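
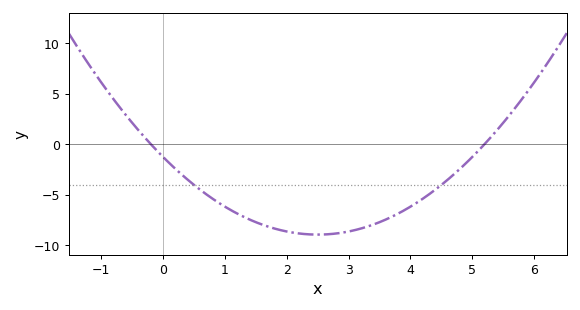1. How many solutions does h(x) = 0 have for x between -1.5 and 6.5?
2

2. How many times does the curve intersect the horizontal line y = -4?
2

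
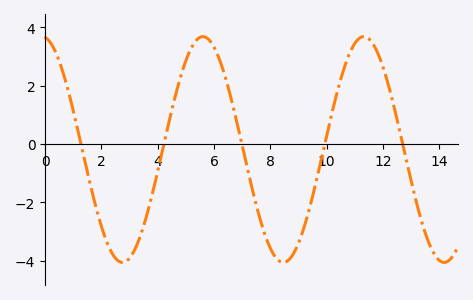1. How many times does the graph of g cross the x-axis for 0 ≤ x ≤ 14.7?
5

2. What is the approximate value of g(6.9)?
0.4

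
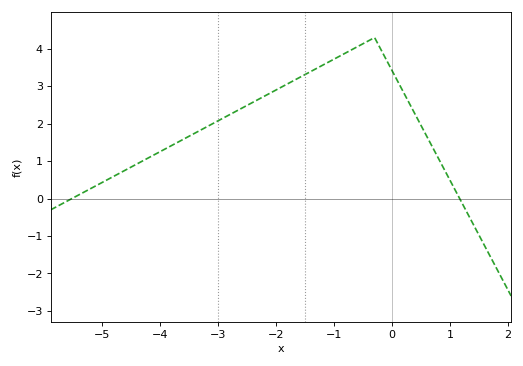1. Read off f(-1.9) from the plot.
2.98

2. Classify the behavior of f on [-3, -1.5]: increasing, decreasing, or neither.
increasing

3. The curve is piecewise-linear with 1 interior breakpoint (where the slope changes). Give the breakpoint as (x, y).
(-0.3, 4.3)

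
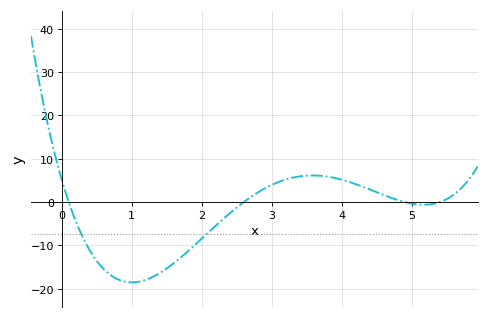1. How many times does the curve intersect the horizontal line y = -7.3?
2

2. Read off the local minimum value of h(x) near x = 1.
-19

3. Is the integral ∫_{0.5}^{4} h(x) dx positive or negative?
negative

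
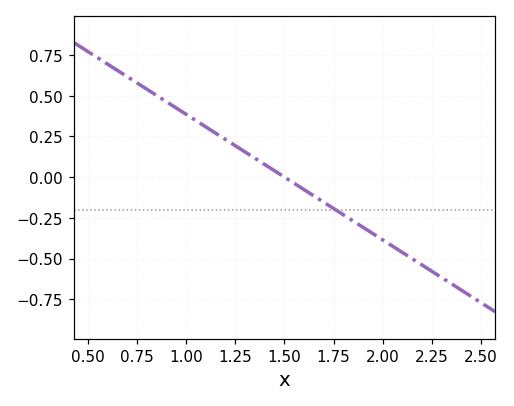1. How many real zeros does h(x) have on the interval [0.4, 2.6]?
1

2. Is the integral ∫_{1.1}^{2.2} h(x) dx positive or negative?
negative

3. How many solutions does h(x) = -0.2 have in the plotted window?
1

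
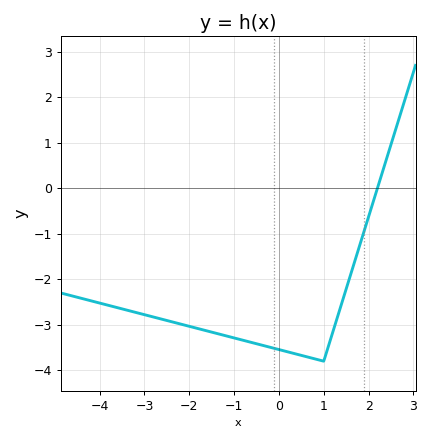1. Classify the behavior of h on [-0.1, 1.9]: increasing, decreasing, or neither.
neither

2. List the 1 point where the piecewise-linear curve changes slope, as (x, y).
(1, -3.8)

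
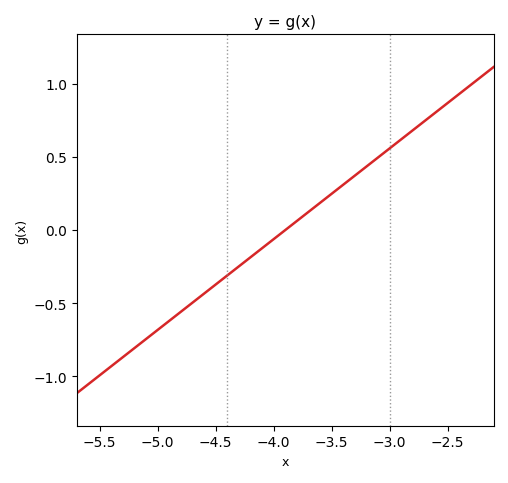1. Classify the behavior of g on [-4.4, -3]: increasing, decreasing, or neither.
increasing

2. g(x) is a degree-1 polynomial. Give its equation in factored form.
y = 0.62(x + 3.9)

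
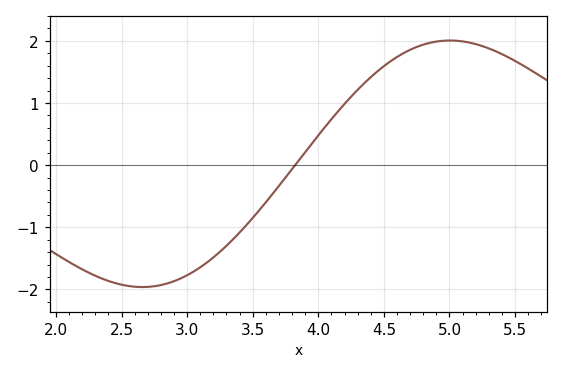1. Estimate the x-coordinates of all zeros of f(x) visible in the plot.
3.8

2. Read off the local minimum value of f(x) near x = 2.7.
-2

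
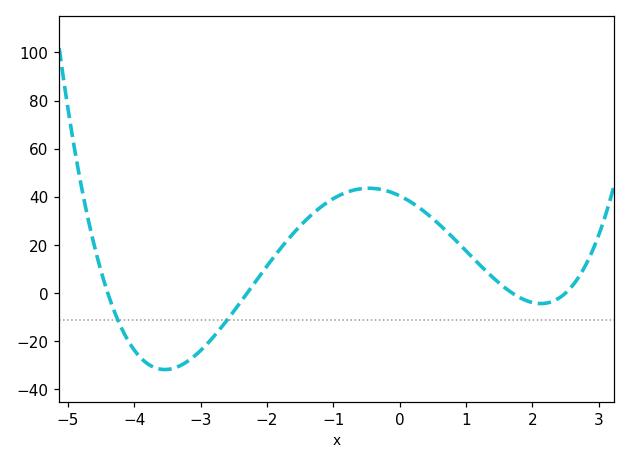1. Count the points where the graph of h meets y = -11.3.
2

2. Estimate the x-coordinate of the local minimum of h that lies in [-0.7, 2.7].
2.13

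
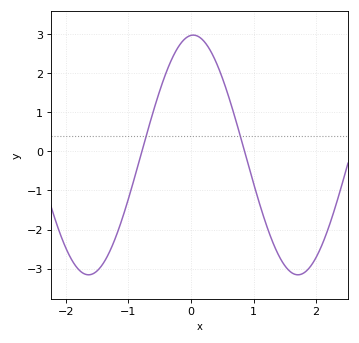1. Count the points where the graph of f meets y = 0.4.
2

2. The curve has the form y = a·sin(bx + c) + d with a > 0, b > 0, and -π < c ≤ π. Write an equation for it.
y = 3.07sin(1.88x + 1.5) - 0.09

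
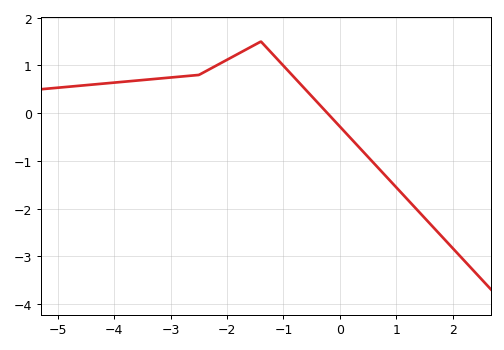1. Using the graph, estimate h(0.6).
-1.04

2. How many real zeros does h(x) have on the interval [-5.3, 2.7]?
1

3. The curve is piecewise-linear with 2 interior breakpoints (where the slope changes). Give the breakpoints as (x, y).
(-2.5, 0.8); (-1.4, 1.5)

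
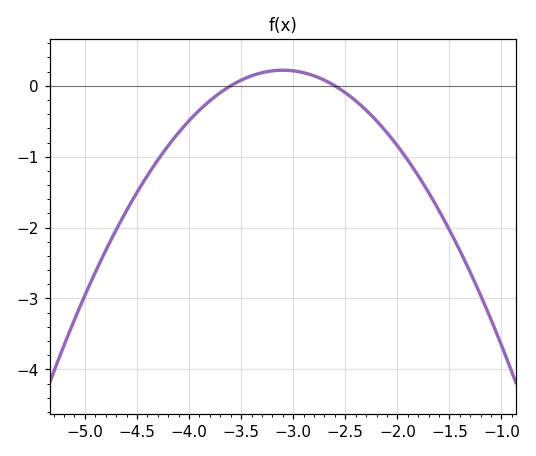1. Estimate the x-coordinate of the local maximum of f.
-3.1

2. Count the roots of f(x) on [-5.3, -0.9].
2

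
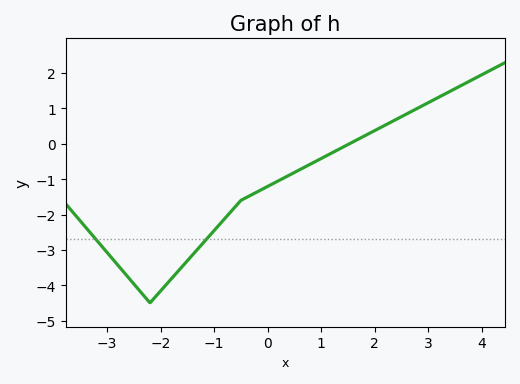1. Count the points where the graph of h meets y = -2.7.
2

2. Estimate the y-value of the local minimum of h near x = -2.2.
-4.5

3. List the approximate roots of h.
1.53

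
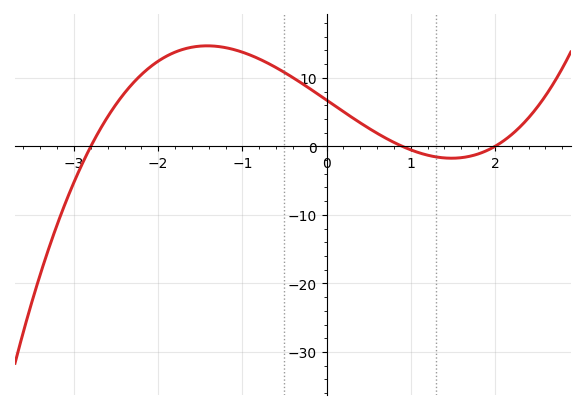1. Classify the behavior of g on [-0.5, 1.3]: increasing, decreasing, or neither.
decreasing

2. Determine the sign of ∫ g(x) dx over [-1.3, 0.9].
positive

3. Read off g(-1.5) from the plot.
15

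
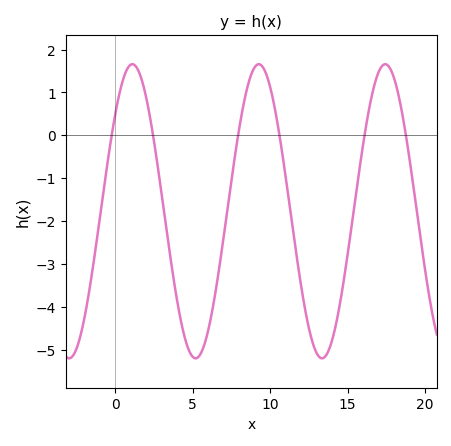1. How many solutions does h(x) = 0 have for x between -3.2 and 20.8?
6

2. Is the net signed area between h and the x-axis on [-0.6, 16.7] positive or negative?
negative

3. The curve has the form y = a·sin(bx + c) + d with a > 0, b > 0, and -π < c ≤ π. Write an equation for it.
y = 3.43sin(0.77x + 0.722) - 1.77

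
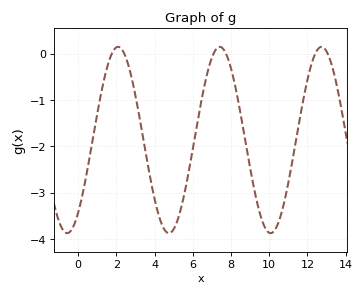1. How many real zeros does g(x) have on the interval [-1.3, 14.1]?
6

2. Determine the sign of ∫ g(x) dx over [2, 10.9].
negative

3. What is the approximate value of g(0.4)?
-2.7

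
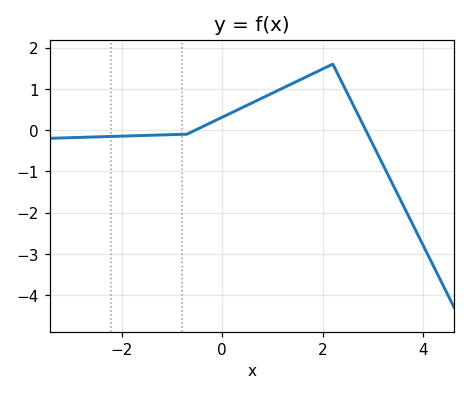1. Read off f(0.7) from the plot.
0.721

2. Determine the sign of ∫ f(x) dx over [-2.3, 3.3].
positive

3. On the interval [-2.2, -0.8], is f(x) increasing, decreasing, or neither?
increasing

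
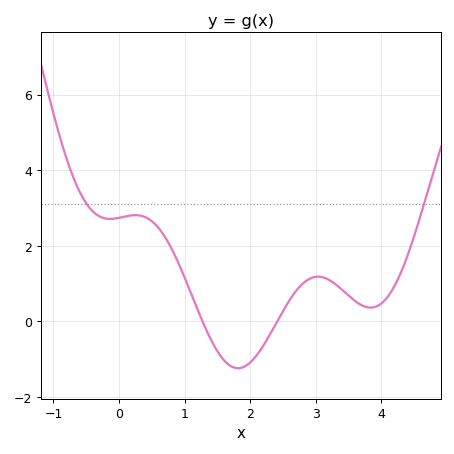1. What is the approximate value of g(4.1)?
0.651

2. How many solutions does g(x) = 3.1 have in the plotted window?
2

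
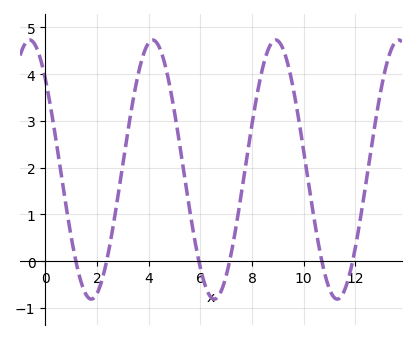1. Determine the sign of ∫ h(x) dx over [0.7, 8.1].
positive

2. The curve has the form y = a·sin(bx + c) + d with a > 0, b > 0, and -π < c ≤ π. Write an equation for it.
y = 2.77sin(1.32x + 2.36) + 1.96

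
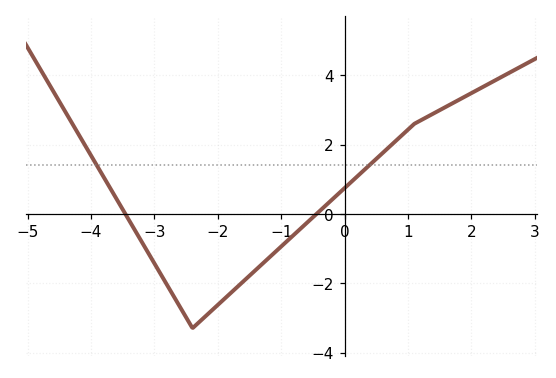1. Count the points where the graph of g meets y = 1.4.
2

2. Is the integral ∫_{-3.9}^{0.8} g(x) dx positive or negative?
negative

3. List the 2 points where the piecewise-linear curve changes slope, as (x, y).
(-2.4, -3.3); (1.1, 2.6)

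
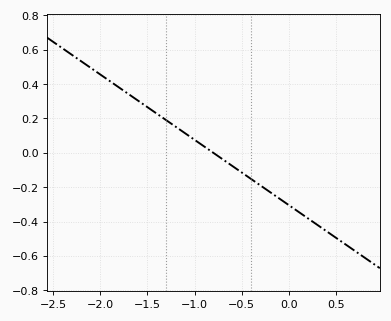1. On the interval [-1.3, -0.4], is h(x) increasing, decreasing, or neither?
decreasing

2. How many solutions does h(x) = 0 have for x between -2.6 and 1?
1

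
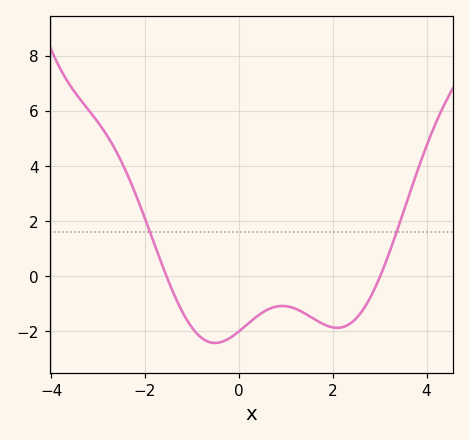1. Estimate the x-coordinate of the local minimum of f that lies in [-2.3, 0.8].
-0.509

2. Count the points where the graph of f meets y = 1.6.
2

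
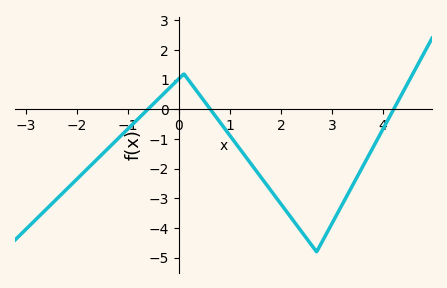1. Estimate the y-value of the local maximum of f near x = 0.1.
1.2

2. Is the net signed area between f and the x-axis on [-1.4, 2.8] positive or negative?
negative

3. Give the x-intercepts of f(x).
-0.6, 0.6, 4.2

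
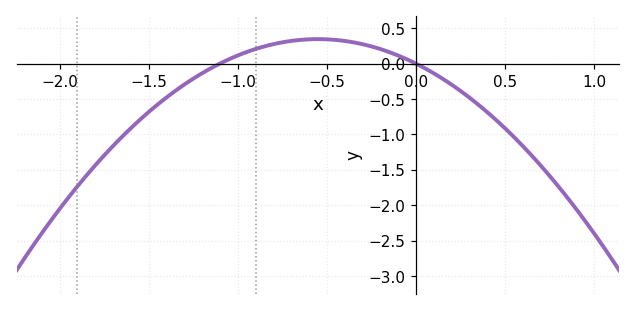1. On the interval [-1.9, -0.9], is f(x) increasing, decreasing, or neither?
increasing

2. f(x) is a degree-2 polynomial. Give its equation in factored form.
y = -1.14(x + 1.1)(x - 0)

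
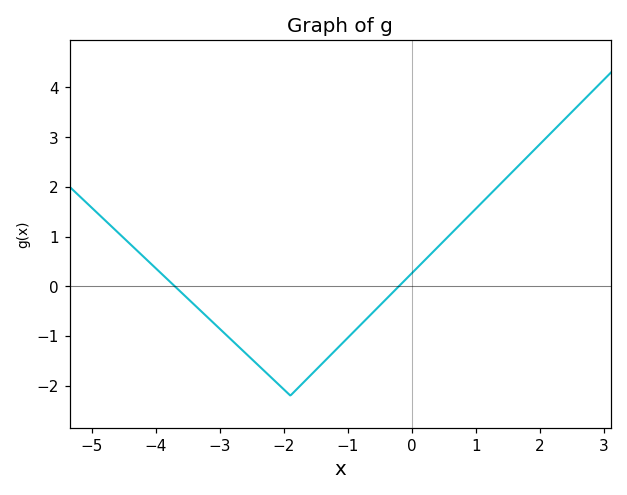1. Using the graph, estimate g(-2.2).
-1.8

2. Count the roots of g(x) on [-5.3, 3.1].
2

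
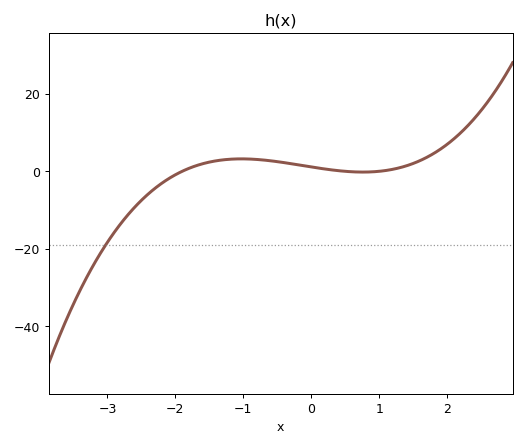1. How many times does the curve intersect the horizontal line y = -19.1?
1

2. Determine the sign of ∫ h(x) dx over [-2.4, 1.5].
positive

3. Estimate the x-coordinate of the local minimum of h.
0.763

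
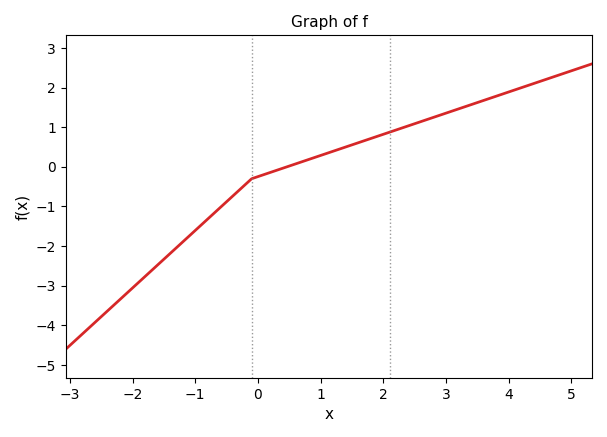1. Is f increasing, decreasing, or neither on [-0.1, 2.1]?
increasing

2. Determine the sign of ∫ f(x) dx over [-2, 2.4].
negative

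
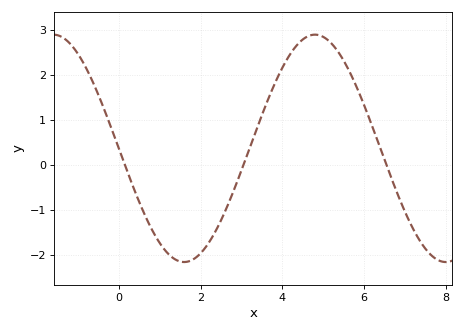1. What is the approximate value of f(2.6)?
-1.02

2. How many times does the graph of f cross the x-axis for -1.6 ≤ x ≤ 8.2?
3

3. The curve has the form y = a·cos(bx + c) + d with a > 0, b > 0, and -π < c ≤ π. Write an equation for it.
y = 2.52cos(0.98x + 1.58) + 0.37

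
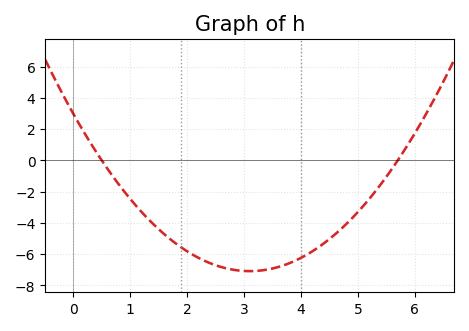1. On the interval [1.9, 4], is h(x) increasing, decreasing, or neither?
neither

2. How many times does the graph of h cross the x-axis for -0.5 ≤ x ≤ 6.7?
2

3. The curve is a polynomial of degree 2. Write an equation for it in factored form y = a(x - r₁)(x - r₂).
y = 1.05(x - 0.5)(x - 5.7)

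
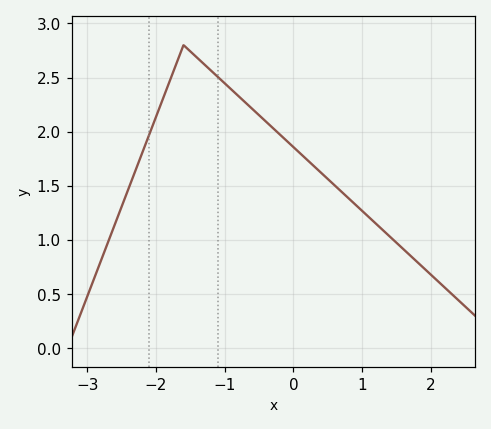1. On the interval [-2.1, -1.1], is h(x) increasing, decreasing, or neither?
neither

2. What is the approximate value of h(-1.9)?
2.3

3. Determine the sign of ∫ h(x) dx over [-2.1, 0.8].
positive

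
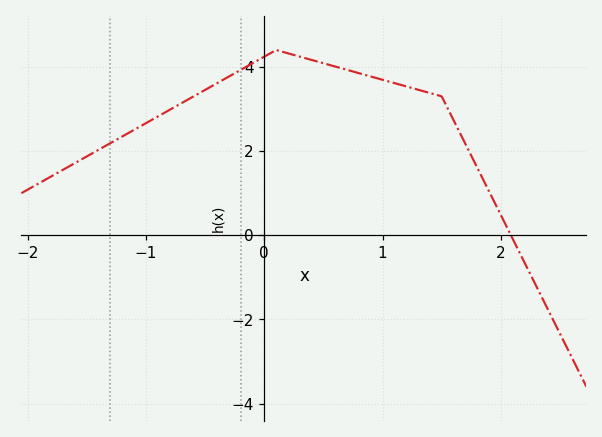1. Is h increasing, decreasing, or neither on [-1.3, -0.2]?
increasing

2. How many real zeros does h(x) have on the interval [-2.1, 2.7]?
1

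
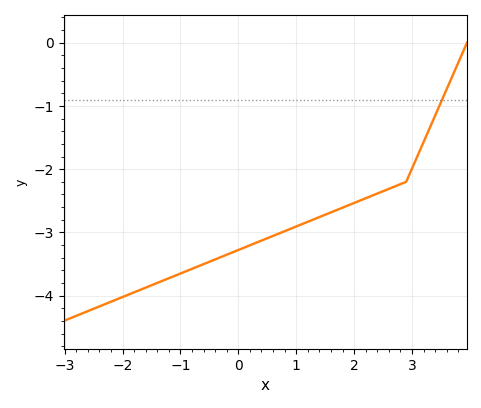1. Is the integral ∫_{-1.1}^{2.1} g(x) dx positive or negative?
negative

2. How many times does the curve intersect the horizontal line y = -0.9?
1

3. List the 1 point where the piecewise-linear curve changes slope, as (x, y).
(2.9, -2.2)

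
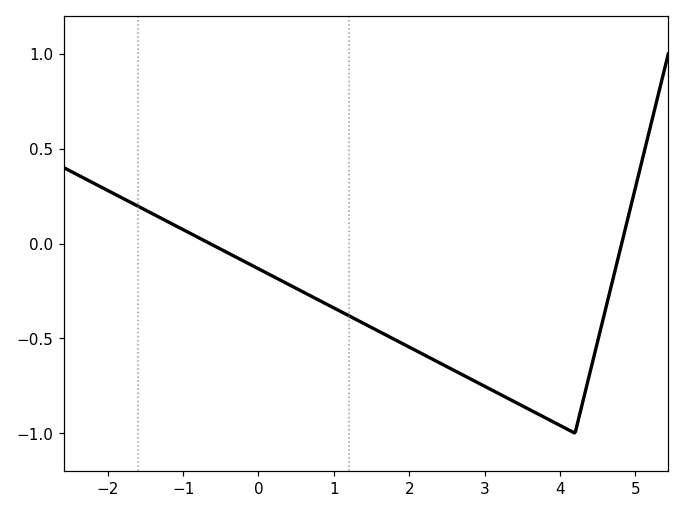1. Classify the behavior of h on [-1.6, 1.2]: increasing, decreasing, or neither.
decreasing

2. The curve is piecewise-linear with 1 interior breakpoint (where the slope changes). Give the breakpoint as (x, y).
(4.2, -1)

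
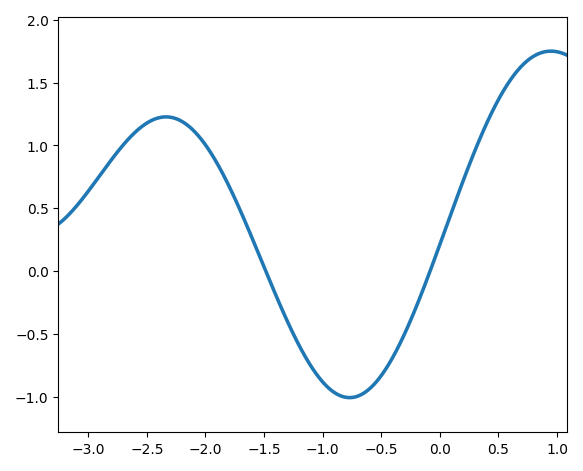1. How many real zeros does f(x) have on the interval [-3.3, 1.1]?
2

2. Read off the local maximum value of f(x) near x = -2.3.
1.25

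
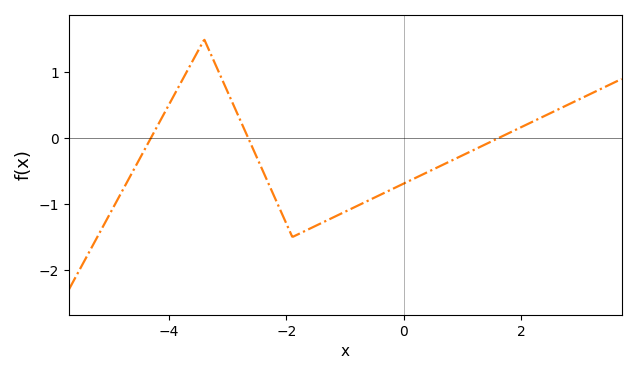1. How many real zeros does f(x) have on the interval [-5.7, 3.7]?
3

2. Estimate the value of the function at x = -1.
-1.11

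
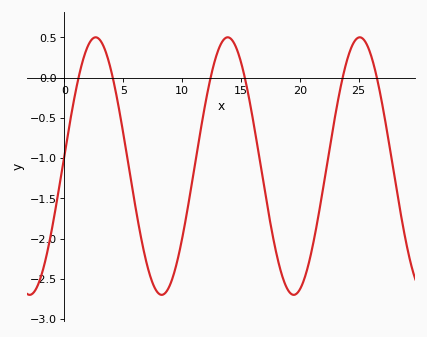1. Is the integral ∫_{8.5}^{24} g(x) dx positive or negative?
negative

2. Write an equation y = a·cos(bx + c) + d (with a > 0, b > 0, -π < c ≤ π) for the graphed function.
y = 1.6cos(0.56x - 1.49) - 1.1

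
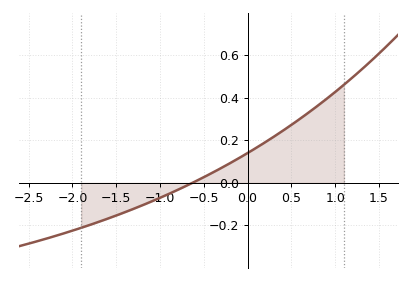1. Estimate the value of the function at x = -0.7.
-0.014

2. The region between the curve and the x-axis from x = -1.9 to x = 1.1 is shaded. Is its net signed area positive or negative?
positive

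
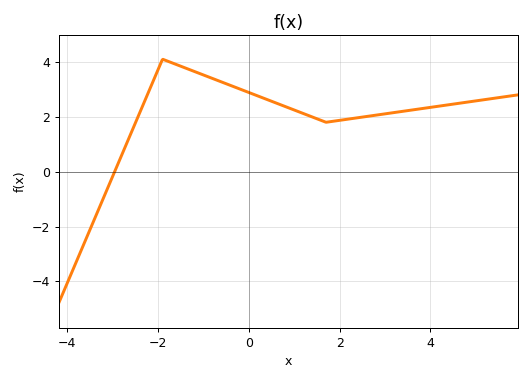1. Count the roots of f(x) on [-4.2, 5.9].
1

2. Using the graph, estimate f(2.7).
2.04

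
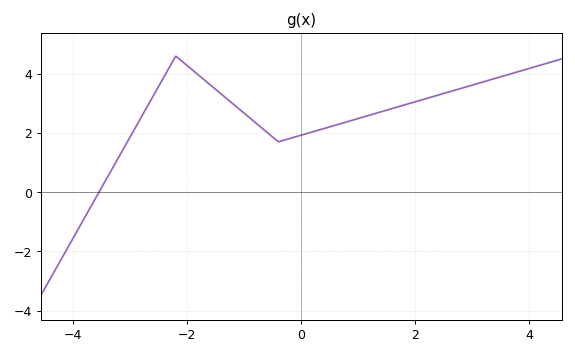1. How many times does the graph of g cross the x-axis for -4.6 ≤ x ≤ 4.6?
1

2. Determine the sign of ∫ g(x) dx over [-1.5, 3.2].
positive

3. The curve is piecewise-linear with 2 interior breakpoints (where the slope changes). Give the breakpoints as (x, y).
(-2.2, 4.6); (-0.4, 1.7)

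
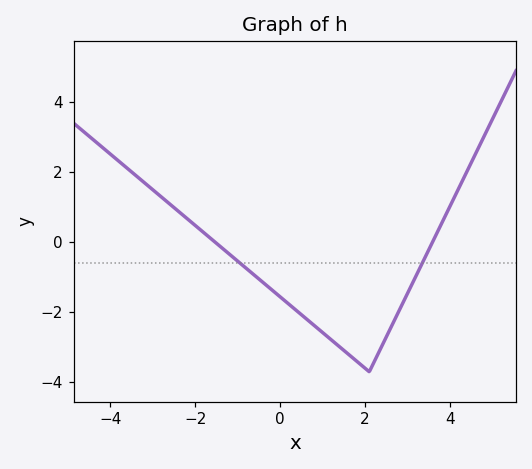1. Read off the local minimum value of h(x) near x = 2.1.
-3.6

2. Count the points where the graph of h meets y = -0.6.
2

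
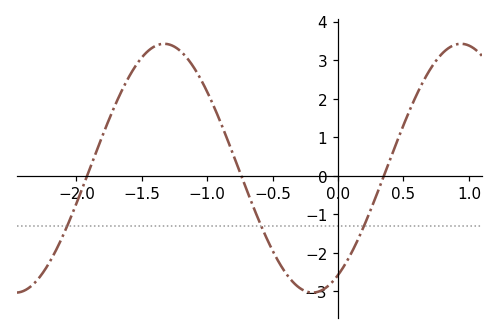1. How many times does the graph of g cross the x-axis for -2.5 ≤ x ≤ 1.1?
3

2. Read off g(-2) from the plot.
-0.719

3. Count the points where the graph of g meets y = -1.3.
3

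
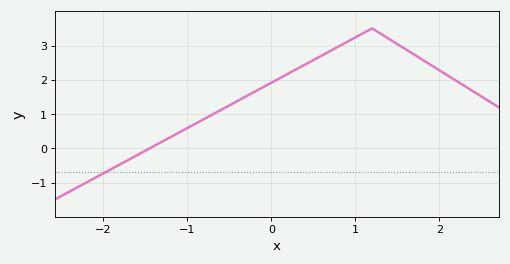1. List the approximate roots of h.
-1.45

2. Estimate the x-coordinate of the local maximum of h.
1.2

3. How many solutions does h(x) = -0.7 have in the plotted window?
1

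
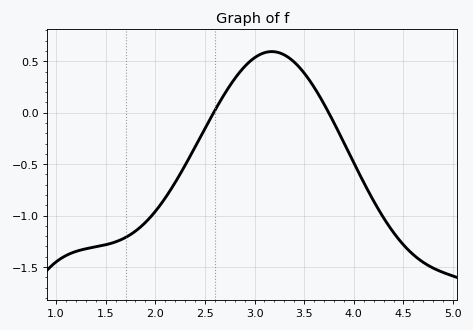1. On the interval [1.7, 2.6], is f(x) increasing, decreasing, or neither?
increasing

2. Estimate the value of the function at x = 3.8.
-0.1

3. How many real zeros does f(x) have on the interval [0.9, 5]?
2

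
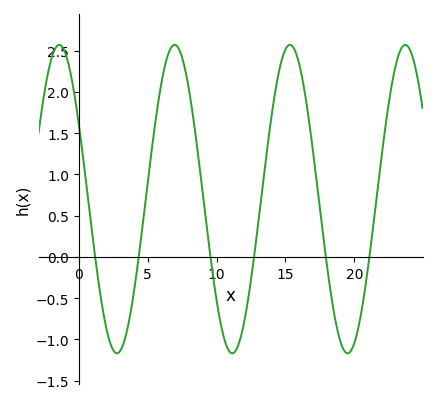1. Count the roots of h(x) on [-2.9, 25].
6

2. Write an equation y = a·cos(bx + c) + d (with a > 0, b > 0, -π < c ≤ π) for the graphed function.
y = 1.87cos(0.75x + 1.07) + 0.7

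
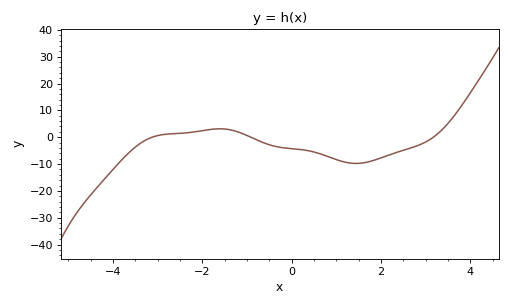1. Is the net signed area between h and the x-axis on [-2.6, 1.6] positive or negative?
negative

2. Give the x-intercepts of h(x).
-3.12, -0.915, 3.17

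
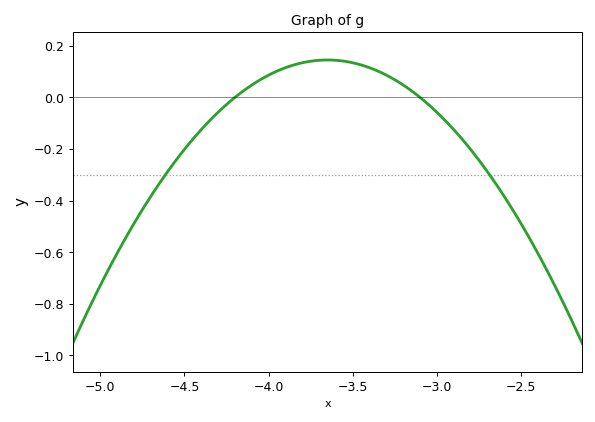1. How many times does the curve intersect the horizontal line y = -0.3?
2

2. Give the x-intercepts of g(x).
-4.2, -3.1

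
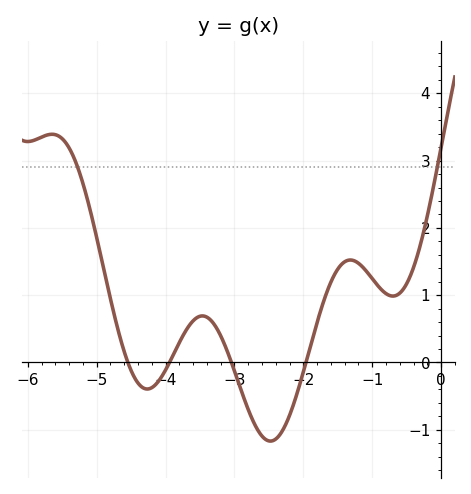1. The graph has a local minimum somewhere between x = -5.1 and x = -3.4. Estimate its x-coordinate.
-4.27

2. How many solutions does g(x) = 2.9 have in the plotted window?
2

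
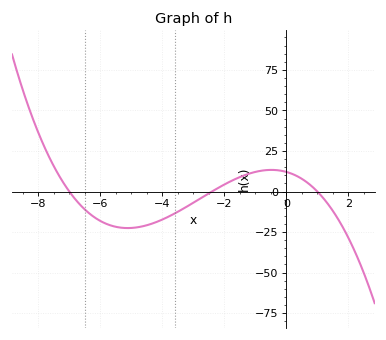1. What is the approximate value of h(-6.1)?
-18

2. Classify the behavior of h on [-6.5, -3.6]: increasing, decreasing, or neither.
neither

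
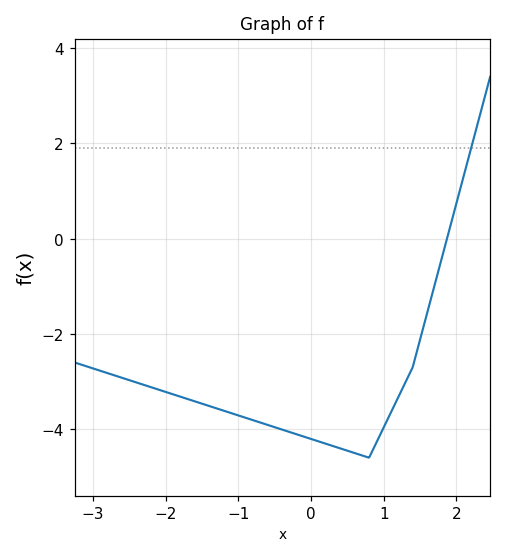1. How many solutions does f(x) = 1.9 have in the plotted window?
1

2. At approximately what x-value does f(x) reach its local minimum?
0.8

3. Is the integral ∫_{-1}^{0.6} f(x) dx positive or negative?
negative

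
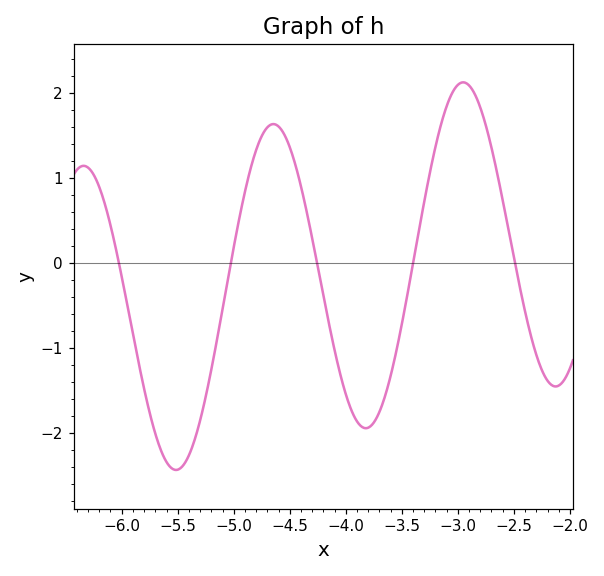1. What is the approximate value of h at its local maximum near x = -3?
2.1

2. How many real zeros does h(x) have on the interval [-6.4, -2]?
5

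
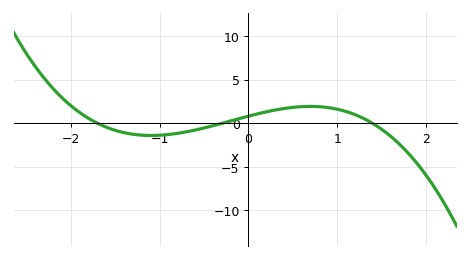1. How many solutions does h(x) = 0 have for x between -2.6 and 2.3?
3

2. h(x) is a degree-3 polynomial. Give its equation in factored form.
y = -1.16(x + 1.7)(x + 0.3)(x - 1.4)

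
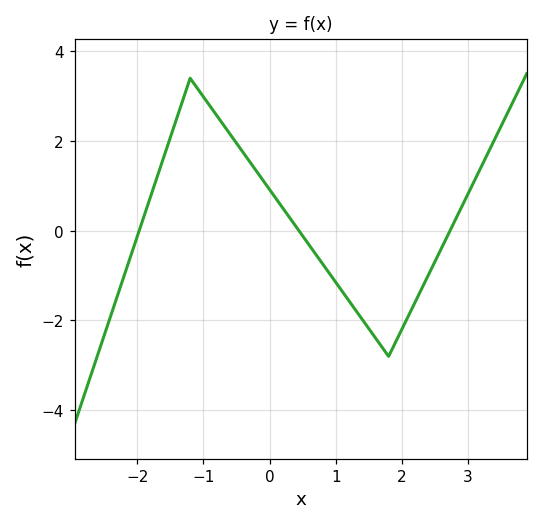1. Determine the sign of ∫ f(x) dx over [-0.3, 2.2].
negative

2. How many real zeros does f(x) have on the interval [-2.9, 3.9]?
3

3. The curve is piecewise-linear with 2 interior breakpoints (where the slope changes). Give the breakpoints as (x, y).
(-1.2, 3.4); (1.8, -2.8)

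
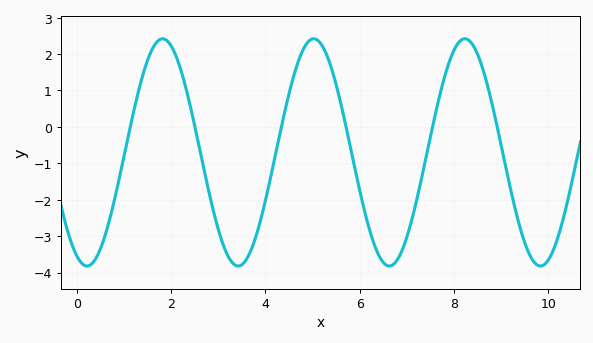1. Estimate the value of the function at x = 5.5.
1.18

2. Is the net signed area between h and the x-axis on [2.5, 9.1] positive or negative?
negative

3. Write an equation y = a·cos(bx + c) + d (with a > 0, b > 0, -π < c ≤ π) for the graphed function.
y = 3.12cos(1.96x + 2.71) - 0.7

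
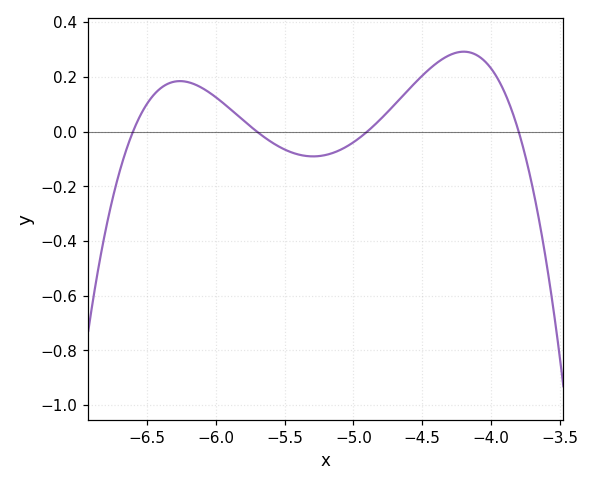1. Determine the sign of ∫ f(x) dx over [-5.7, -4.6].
negative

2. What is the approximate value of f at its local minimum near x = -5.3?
-0.09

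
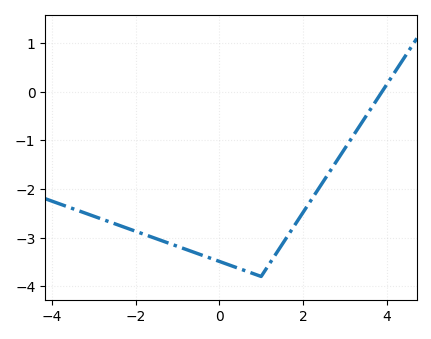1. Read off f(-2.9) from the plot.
-2.6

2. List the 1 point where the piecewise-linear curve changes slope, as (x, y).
(1, -3.8)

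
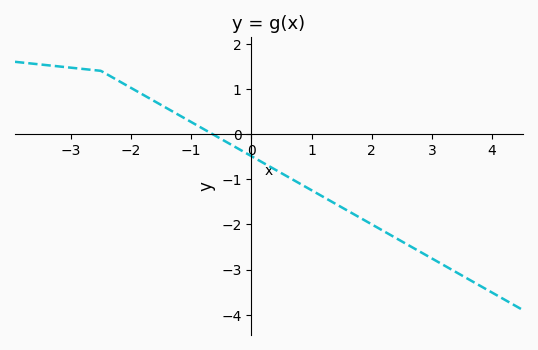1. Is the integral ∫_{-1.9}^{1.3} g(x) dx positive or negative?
negative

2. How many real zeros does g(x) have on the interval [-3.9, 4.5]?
1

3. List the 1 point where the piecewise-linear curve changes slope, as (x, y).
(-2.5, 1.4)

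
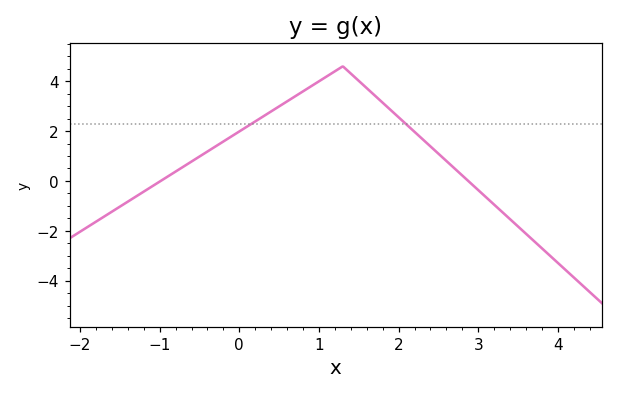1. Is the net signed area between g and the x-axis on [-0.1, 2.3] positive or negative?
positive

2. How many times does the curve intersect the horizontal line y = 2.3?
2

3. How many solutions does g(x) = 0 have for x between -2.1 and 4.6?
2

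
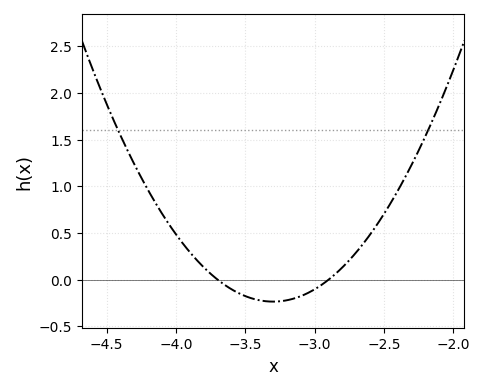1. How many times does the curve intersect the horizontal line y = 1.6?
2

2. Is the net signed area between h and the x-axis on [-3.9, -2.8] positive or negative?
negative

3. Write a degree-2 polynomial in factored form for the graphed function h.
y = 1.47(x + 3.7)(x + 2.9)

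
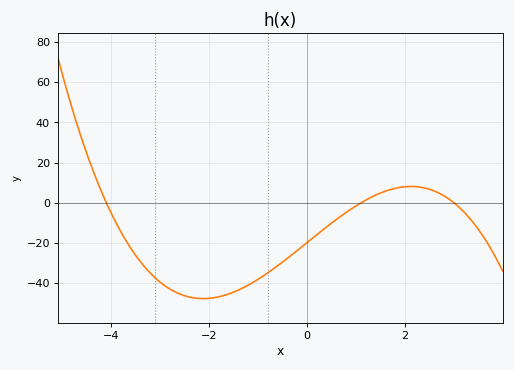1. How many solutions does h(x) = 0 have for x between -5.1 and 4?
3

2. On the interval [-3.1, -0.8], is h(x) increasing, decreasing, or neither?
neither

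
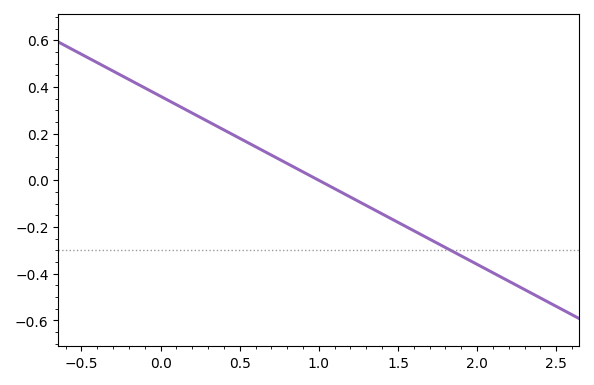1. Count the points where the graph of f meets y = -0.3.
1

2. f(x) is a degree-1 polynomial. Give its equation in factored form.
y = -0.36(x - 1)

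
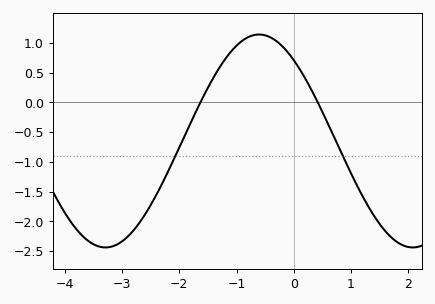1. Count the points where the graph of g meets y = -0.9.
2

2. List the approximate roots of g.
-1.6, 0.4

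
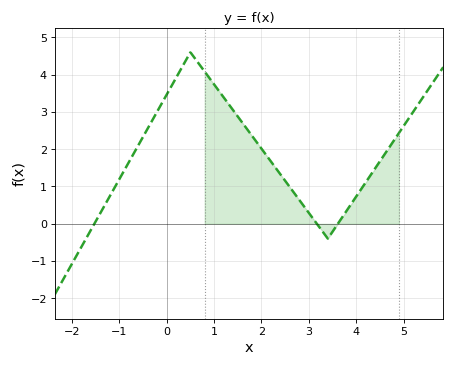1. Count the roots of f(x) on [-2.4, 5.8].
3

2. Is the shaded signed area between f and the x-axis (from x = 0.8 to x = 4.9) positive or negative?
positive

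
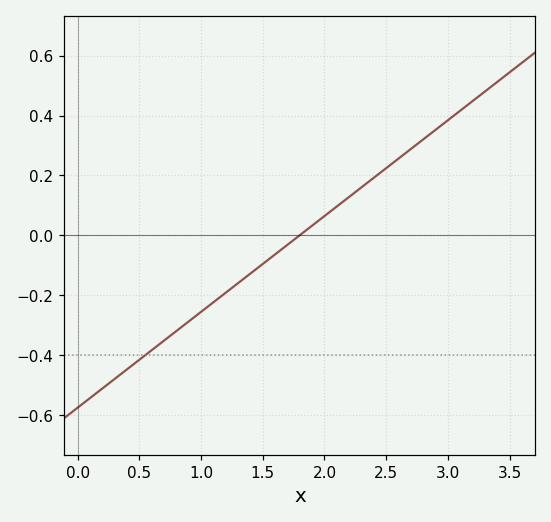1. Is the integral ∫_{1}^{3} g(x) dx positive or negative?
positive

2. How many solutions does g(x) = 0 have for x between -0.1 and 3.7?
1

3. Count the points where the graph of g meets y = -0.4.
1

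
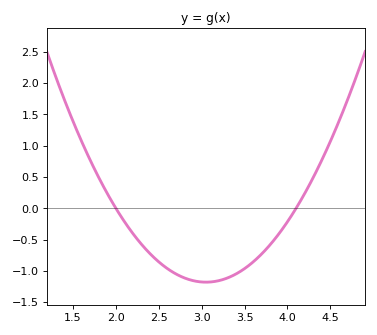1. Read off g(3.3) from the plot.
-1.1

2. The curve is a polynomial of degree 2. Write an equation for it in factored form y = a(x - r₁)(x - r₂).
y = 1.07(x - 2)(x - 4.1)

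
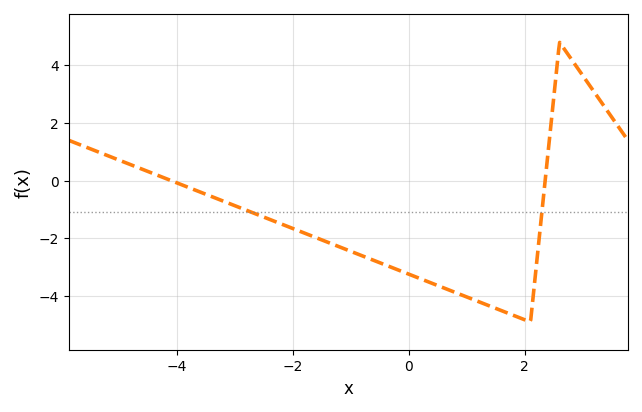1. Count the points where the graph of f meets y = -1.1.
2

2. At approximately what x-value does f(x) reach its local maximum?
2.6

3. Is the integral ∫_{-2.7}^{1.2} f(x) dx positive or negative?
negative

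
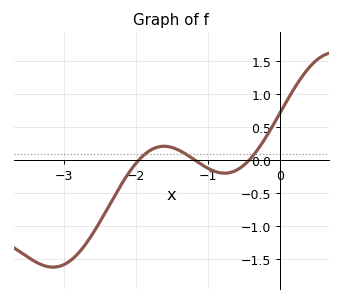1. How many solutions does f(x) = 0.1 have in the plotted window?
3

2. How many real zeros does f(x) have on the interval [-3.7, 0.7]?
3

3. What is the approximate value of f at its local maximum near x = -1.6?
0.211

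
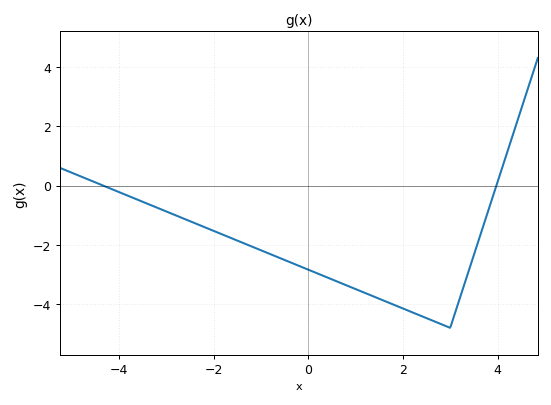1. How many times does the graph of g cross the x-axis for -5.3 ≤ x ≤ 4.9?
2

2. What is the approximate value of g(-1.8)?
-1.6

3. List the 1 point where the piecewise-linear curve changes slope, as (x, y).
(3, -4.8)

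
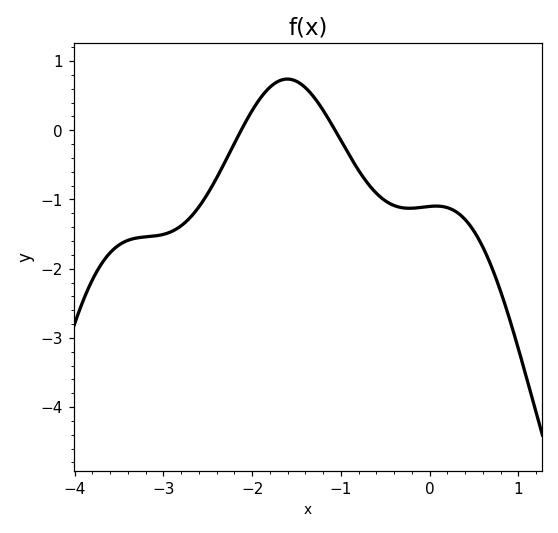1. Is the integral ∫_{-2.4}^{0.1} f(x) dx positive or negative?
negative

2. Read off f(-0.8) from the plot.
-0.6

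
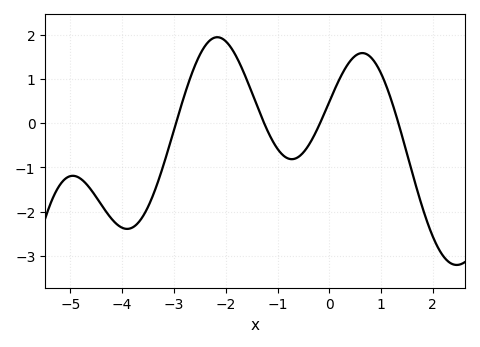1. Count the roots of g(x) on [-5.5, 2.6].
4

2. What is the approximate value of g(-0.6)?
-0.764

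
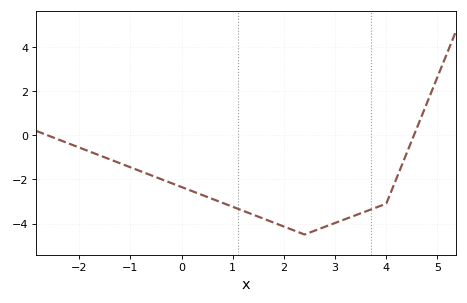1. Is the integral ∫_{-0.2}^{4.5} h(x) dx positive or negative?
negative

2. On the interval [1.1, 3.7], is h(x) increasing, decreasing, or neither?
neither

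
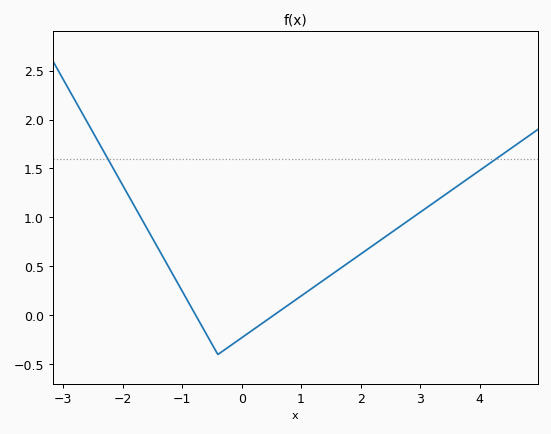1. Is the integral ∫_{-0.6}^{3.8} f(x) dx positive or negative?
positive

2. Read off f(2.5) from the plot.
0.839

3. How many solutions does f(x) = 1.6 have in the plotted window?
2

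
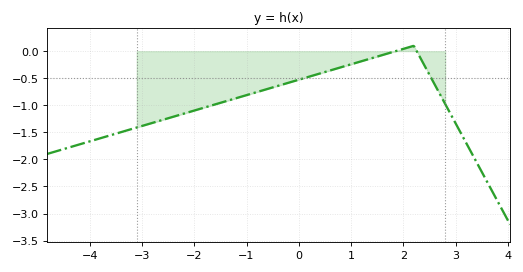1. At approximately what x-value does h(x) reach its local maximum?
2.2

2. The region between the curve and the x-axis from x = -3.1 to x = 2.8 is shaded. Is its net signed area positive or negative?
negative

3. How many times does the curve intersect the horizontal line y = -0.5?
2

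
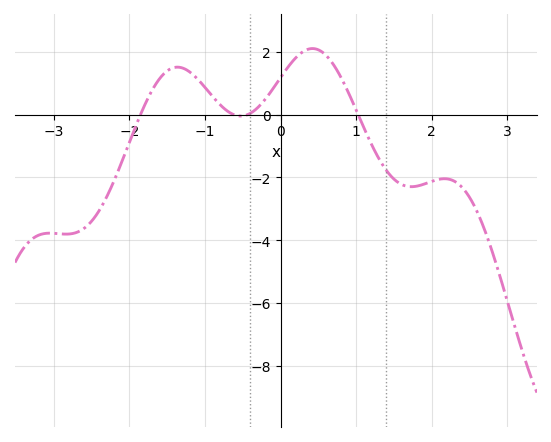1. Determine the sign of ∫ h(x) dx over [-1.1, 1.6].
positive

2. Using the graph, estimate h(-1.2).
1.36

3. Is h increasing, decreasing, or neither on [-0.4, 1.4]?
neither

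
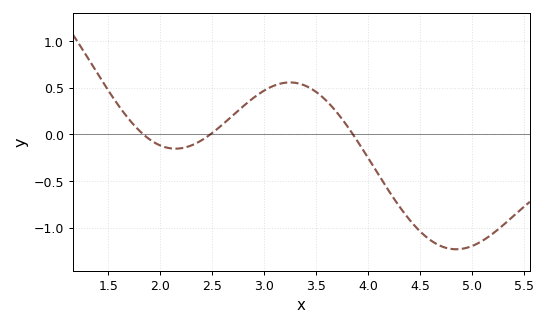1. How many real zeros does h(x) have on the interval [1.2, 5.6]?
3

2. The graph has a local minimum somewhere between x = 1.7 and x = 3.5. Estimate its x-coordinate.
2.15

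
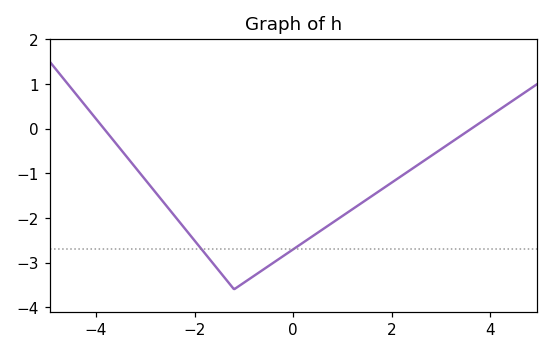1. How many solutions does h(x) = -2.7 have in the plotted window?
2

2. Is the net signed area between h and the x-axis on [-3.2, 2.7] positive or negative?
negative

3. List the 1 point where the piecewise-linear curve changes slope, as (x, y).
(-1.2, -3.6)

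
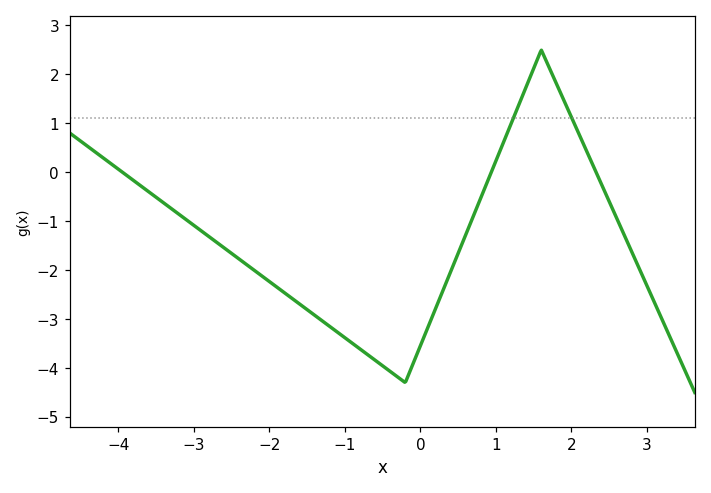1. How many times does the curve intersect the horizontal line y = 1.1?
2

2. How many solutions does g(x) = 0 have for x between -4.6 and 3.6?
3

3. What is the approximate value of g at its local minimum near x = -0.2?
-4.3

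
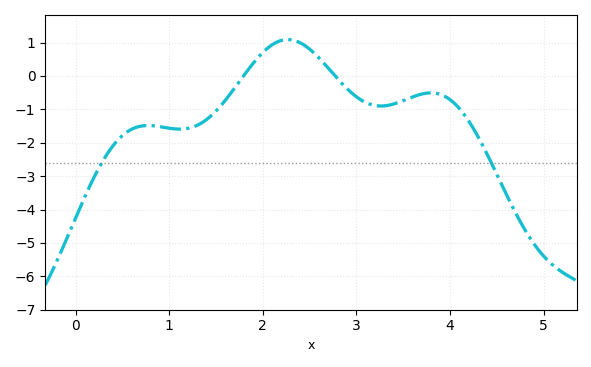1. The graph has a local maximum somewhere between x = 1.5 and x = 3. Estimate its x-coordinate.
2.27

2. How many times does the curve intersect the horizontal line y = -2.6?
2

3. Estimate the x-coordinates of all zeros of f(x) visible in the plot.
1.79, 2.77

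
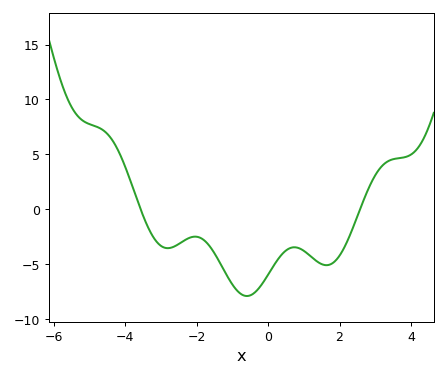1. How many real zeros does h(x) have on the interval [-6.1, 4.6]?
2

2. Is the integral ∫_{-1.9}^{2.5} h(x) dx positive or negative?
negative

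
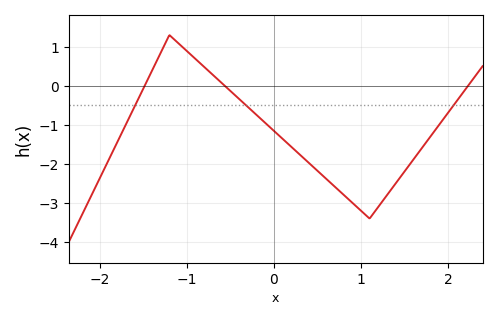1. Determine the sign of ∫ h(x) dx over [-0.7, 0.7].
negative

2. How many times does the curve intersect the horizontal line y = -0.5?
3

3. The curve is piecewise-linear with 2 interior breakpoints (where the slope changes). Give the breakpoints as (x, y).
(-1.2, 1.3); (1.1, -3.4)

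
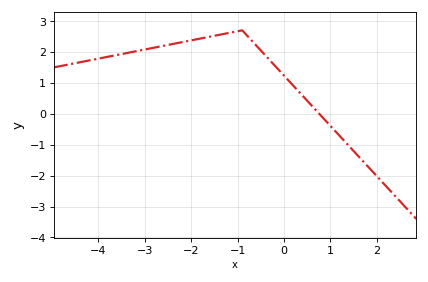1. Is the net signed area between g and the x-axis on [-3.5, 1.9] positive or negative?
positive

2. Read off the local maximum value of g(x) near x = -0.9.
2.7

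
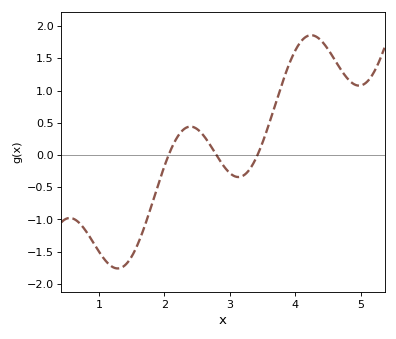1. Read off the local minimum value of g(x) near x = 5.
1.1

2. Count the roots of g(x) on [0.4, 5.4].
3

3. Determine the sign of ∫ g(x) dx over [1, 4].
negative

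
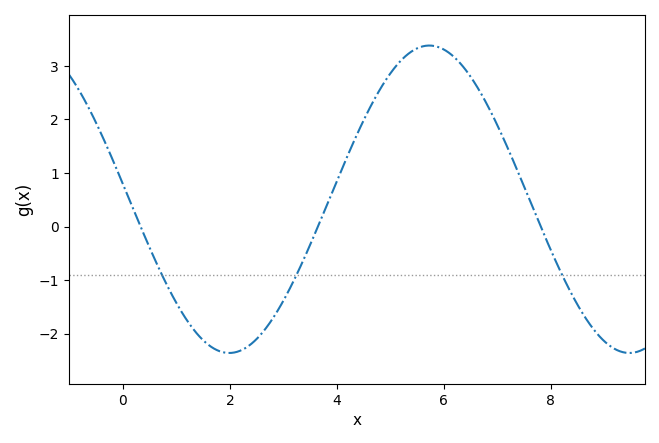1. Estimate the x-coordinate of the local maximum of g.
5.8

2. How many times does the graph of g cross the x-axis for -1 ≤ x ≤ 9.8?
3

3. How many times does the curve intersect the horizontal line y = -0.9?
3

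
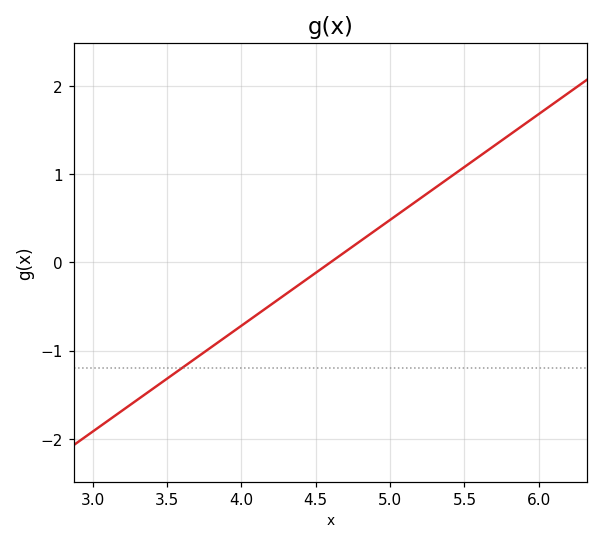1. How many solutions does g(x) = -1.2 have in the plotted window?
1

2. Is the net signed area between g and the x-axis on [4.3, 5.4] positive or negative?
positive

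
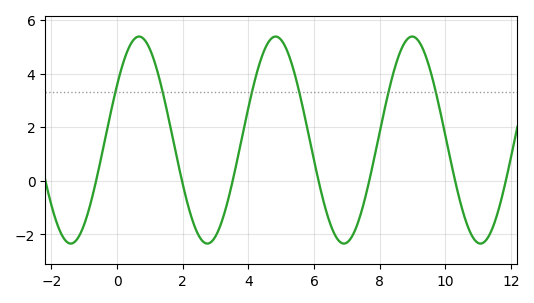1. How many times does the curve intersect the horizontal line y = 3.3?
6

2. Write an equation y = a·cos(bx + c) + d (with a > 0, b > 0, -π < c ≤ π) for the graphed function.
y = 3.86cos(1.5x - 1) + 1.52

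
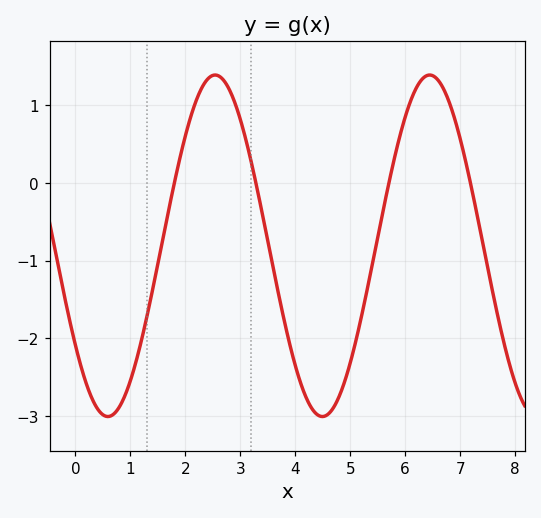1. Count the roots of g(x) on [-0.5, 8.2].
4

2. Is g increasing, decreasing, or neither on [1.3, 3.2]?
neither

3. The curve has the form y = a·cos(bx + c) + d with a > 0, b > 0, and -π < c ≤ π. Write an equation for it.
y = 2.2cos(1.6x + 2.2) - 0.81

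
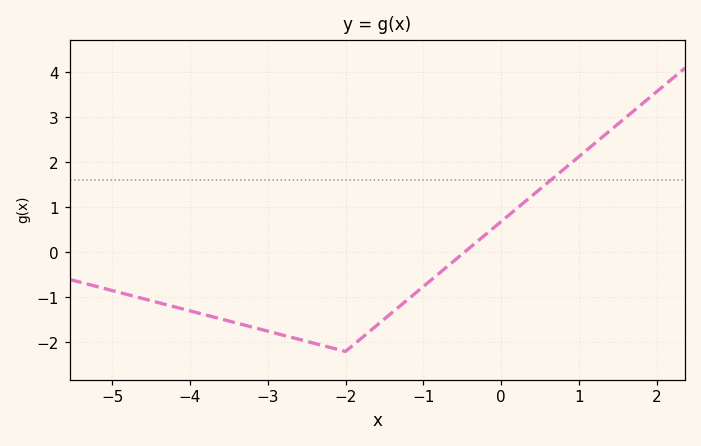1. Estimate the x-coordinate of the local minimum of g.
-2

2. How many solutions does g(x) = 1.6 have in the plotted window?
1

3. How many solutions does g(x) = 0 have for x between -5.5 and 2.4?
1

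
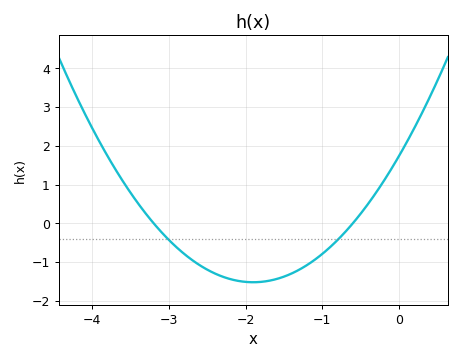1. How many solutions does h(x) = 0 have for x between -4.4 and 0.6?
2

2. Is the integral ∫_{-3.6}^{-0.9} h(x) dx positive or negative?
negative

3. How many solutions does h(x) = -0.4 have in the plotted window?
2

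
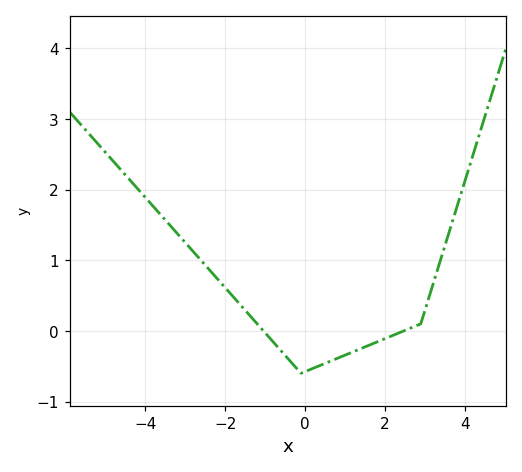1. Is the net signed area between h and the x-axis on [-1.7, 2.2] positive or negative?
negative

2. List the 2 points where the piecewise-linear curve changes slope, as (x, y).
(-0.1, -0.6); (2.9, 0.1)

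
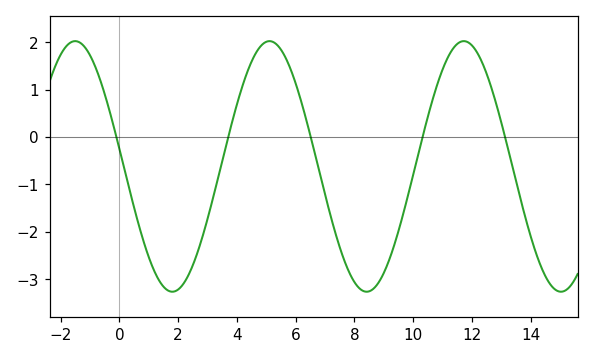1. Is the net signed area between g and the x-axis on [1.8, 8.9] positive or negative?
negative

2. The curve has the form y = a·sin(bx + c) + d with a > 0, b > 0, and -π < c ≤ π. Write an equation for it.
y = 2.64sin(0.95x + 3) - 0.62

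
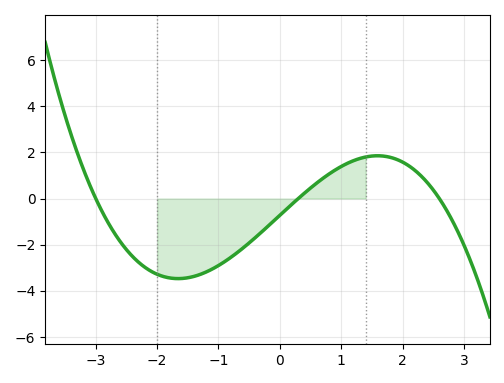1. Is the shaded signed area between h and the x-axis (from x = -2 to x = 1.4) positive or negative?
negative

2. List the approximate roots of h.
-3, 0.3, 2.6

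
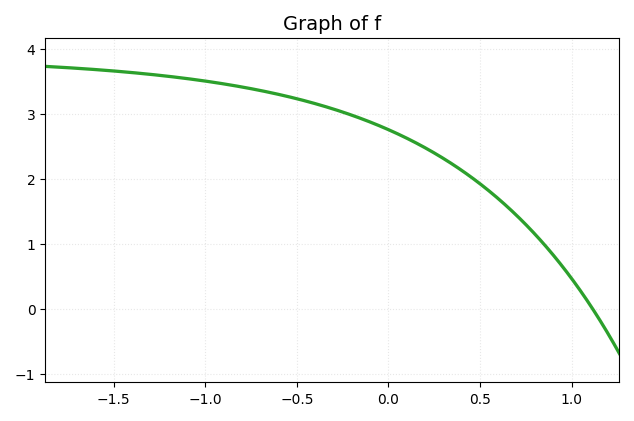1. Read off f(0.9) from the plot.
0.828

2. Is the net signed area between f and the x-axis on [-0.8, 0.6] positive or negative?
positive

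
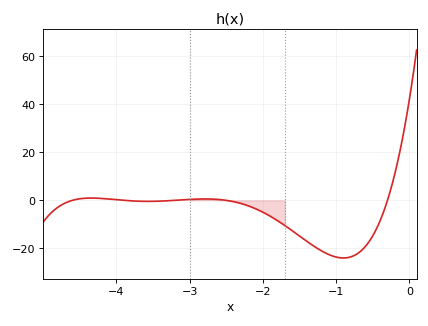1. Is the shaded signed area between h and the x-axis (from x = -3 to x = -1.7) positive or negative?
negative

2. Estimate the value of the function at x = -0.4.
-8.47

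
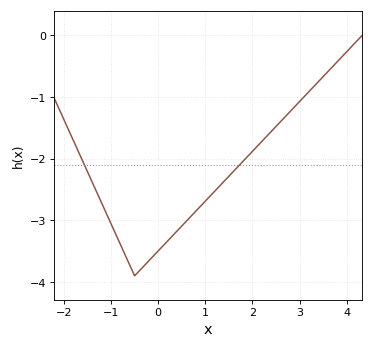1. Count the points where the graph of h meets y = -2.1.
2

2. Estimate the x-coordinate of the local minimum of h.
-0.5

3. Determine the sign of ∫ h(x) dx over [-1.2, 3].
negative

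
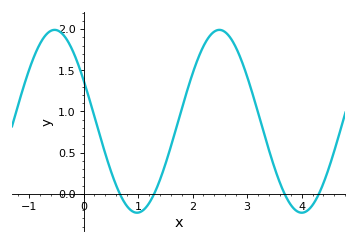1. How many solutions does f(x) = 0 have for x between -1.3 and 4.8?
4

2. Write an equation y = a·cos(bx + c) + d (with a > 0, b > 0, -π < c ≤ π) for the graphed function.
y = 1.11cos(2.08x + 1.1) + 0.88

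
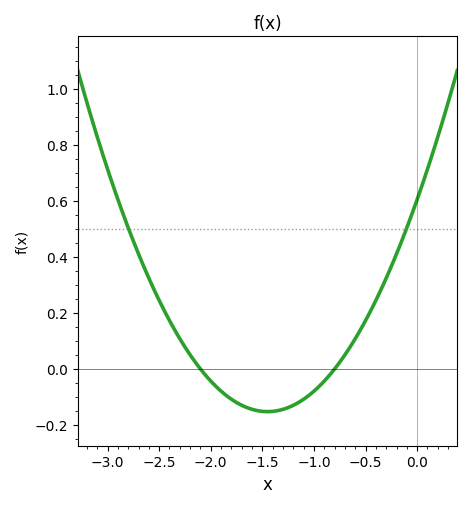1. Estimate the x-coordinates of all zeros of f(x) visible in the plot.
-2.1, -0.8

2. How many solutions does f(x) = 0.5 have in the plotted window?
2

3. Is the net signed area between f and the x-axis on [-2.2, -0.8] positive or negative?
negative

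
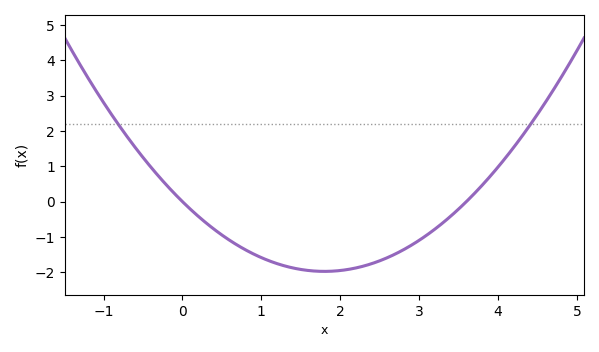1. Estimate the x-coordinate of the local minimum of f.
1.8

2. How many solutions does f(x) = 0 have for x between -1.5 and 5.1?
2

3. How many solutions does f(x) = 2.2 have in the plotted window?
2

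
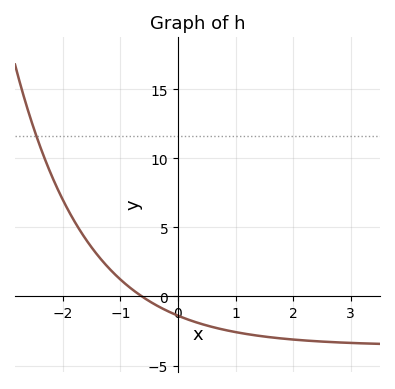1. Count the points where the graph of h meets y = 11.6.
1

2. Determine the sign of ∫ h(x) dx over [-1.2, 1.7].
negative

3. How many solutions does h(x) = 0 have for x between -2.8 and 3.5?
1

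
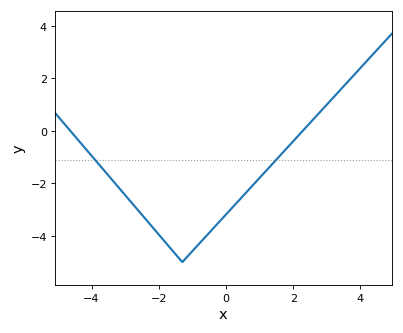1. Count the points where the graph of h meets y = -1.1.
2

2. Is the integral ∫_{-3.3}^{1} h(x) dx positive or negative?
negative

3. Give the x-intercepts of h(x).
-4.63, 2.28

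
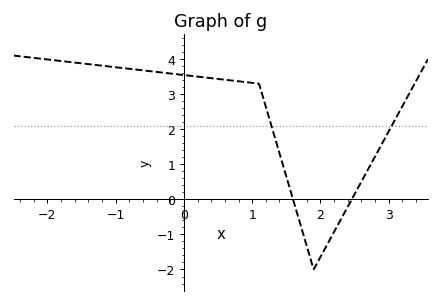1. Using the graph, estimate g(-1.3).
3.83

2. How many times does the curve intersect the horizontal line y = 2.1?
2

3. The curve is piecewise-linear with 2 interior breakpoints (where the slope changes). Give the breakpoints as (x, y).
(1.1, 3.3); (1.9, -2)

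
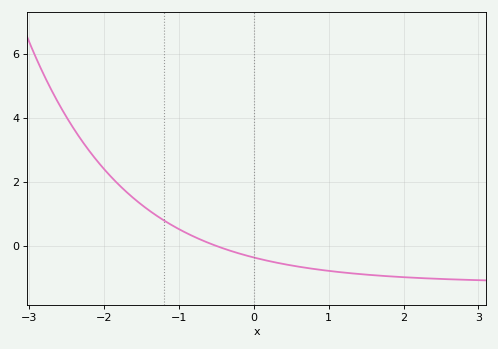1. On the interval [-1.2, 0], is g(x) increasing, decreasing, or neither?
decreasing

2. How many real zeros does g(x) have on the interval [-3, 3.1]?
1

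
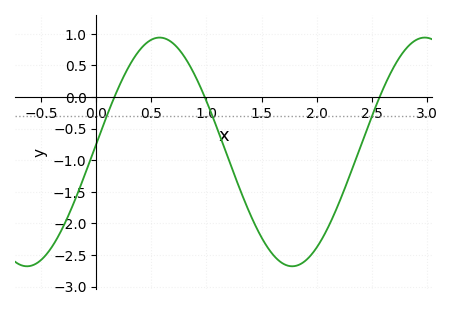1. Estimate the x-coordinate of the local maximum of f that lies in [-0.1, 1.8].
0.574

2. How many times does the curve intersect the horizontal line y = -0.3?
3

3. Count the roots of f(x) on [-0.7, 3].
3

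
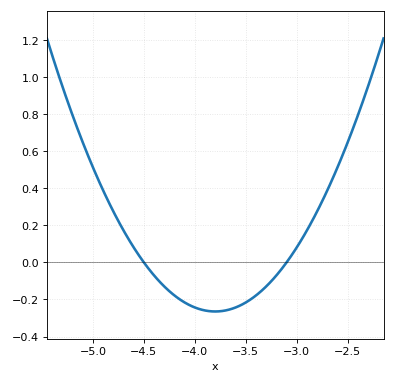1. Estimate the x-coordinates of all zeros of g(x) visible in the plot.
-4.5, -3.1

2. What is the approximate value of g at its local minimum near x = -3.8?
-0.26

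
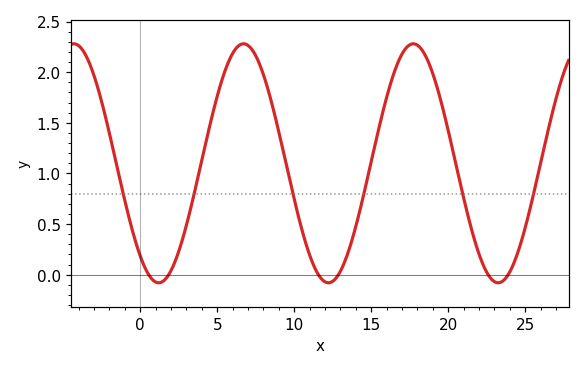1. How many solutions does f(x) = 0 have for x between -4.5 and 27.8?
6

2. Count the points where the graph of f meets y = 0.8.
6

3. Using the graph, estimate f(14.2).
0.6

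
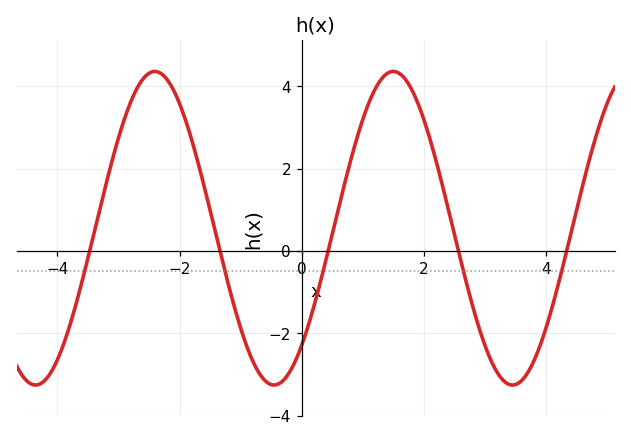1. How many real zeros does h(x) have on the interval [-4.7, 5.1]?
5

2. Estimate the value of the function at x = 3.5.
-3.25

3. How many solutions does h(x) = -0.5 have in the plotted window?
5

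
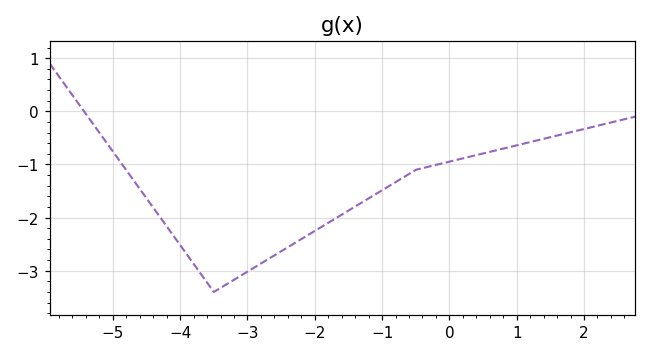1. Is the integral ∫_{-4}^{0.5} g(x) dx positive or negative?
negative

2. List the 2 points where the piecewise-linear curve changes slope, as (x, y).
(-3.5, -3.4); (-0.5, -1.1)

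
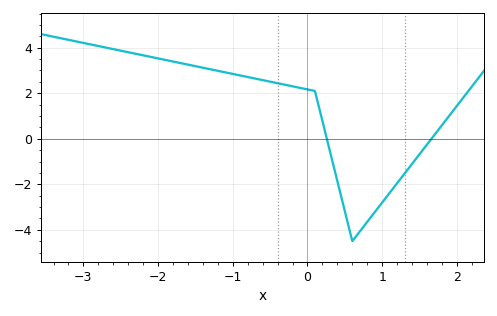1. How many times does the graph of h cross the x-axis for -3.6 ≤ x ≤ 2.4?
2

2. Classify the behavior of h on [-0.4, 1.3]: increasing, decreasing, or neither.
neither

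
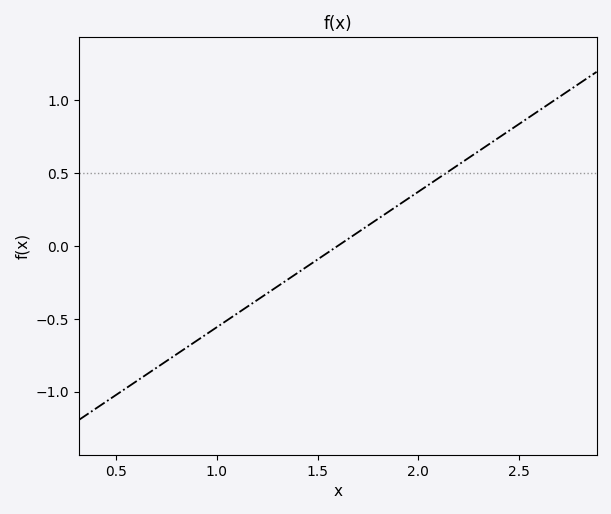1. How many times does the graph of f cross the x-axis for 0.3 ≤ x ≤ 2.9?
1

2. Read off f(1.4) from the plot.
-0.186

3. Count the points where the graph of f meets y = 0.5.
1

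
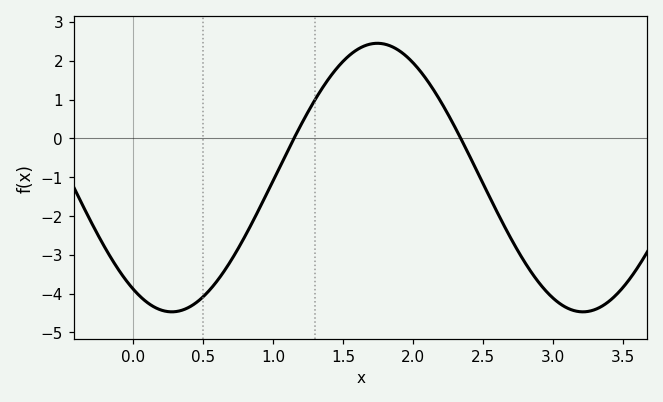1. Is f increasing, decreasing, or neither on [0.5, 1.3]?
increasing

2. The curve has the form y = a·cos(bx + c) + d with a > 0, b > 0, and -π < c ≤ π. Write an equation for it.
y = 3.46cos(2.14x + 2.55) - 1.01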